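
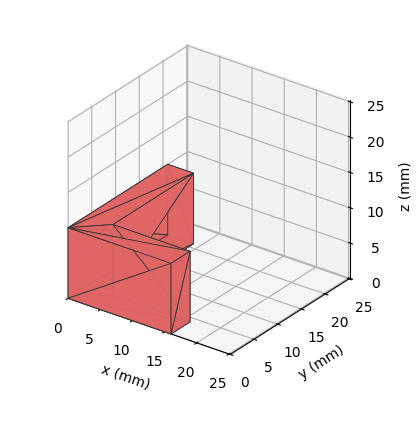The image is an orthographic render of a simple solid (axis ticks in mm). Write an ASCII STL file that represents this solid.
Reading the render: the shape is an L-shaped prism: outer 16 × 21 mm, arm thicknesses ≈ 4 mm (horizontal) and 4 mm (vertical), extruded 10 mm in z (dimensions read to the nearest mm from the axis ticks). For the STL, each face is triangulated and given an outward normal.

solid part
  facet normal 0.0000 0.0000 -1.0000
    outer loop
      vertex 16.00 4.00 0.00
      vertex 16.00 0.00 0.00
      vertex 0.00 0.00 0.00
    endloop
  endfacet
  facet normal 0.0000 0.0000 -1.0000
    outer loop
      vertex 4.00 4.00 0.00
      vertex 16.00 4.00 0.00
      vertex 0.00 0.00 0.00
    endloop
  endfacet
  facet normal 0.0000 0.0000 -1.0000
    outer loop
      vertex 4.00 21.00 0.00
      vertex 4.00 4.00 0.00
      vertex 0.00 0.00 0.00
    endloop
  endfacet
  facet normal 0.0000 0.0000 -1.0000
    outer loop
      vertex 0.00 21.00 0.00
      vertex 4.00 21.00 0.00
      vertex 0.00 0.00 0.00
    endloop
  endfacet
  facet normal 0.0000 0.0000 1.0000
    outer loop
      vertex 0.00 0.00 10.00
      vertex 16.00 0.00 10.00
      vertex 16.00 4.00 10.00
    endloop
  endfacet
  facet normal 0.0000 0.0000 1.0000
    outer loop
      vertex 0.00 0.00 10.00
      vertex 16.00 4.00 10.00
      vertex 4.00 4.00 10.00
    endloop
  endfacet
  facet normal 0.0000 0.0000 1.0000
    outer loop
      vertex 0.00 0.00 10.00
      vertex 4.00 4.00 10.00
      vertex 4.00 21.00 10.00
    endloop
  endfacet
  facet normal 0.0000 0.0000 1.0000
    outer loop
      vertex 0.00 0.00 10.00
      vertex 4.00 21.00 10.00
      vertex 0.00 21.00 10.00
    endloop
  endfacet
  facet normal 0.0000 -1.0000 0.0000
    outer loop
      vertex 0.00 0.00 0.00
      vertex 16.00 0.00 0.00
      vertex 16.00 0.00 10.00
    endloop
  endfacet
  facet normal 0.0000 -1.0000 0.0000
    outer loop
      vertex 0.00 0.00 0.00
      vertex 16.00 0.00 10.00
      vertex 0.00 0.00 10.00
    endloop
  endfacet
  facet normal 1.0000 0.0000 0.0000
    outer loop
      vertex 16.00 0.00 0.00
      vertex 16.00 4.00 0.00
      vertex 16.00 4.00 10.00
    endloop
  endfacet
  facet normal 1.0000 0.0000 0.0000
    outer loop
      vertex 16.00 0.00 0.00
      vertex 16.00 4.00 10.00
      vertex 16.00 0.00 10.00
    endloop
  endfacet
  facet normal 0.0000 1.0000 0.0000
    outer loop
      vertex 16.00 4.00 0.00
      vertex 4.00 4.00 0.00
      vertex 4.00 4.00 10.00
    endloop
  endfacet
  facet normal 0.0000 1.0000 0.0000
    outer loop
      vertex 16.00 4.00 0.00
      vertex 4.00 4.00 10.00
      vertex 16.00 4.00 10.00
    endloop
  endfacet
  facet normal 1.0000 0.0000 0.0000
    outer loop
      vertex 4.00 4.00 0.00
      vertex 4.00 21.00 0.00
      vertex 4.00 21.00 10.00
    endloop
  endfacet
  facet normal 1.0000 0.0000 0.0000
    outer loop
      vertex 4.00 4.00 0.00
      vertex 4.00 21.00 10.00
      vertex 4.00 4.00 10.00
    endloop
  endfacet
  facet normal 0.0000 1.0000 0.0000
    outer loop
      vertex 4.00 21.00 0.00
      vertex 0.00 21.00 0.00
      vertex 0.00 21.00 10.00
    endloop
  endfacet
  facet normal 0.0000 1.0000 0.0000
    outer loop
      vertex 4.00 21.00 0.00
      vertex 0.00 21.00 10.00
      vertex 4.00 21.00 10.00
    endloop
  endfacet
  facet normal -1.0000 0.0000 0.0000
    outer loop
      vertex 0.00 21.00 0.00
      vertex 0.00 0.00 0.00
      vertex 0.00 0.00 10.00
    endloop
  endfacet
  facet normal -1.0000 0.0000 0.0000
    outer loop
      vertex 0.00 21.00 0.00
      vertex 0.00 0.00 10.00
      vertex 0.00 21.00 10.00
    endloop
  endfacet
endsolid part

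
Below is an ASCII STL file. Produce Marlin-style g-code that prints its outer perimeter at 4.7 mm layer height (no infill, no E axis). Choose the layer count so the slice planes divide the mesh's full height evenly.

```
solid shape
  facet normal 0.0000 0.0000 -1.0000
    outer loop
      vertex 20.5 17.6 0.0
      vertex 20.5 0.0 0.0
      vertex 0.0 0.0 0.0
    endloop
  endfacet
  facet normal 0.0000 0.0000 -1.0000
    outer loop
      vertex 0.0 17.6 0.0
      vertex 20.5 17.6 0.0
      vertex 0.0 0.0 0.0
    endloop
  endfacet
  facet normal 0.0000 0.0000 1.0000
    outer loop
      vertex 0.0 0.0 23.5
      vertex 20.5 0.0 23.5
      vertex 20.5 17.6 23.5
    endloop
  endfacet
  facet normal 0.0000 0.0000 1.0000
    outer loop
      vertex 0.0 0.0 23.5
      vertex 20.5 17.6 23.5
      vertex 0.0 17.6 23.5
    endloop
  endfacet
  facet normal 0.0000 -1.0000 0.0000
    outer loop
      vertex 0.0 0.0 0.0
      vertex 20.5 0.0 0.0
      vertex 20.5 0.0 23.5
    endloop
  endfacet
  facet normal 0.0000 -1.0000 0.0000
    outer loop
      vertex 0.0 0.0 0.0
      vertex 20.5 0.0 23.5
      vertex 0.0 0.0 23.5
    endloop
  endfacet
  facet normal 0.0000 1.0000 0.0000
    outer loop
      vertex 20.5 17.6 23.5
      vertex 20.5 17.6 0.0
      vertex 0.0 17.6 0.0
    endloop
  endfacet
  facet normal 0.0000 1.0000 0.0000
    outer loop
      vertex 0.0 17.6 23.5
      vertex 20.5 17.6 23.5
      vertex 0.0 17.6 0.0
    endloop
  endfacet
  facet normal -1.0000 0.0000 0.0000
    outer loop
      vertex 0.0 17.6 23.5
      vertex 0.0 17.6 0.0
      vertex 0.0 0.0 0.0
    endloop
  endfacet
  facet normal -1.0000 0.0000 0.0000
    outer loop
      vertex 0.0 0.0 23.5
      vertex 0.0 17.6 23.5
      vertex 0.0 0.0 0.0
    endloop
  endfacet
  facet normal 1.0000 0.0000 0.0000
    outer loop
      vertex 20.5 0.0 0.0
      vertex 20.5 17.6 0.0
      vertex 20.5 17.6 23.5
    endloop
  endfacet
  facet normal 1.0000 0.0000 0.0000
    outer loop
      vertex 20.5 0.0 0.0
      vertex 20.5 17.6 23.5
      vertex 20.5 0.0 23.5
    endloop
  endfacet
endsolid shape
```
; perimeter-only toolpath
G21 ; units = mm
G90 ; absolute positioning
G28 ; home
; layer 1
G0 Z4.7
G0 X0.0 Y0.0
G1 X20.5 Y0.0
G1 X20.5 Y17.6
G1 X0.0 Y17.6
G1 X0.0 Y0.0
; layer 2
G0 Z9.4
G0 X0.0 Y0.0
G1 X20.5 Y0.0
G1 X20.5 Y17.6
G1 X0.0 Y17.6
G1 X0.0 Y0.0
; layer 3
G0 Z14.1
G0 X0.0 Y0.0
G1 X20.5 Y0.0
G1 X20.5 Y17.6
G1 X0.0 Y17.6
G1 X0.0 Y0.0
; layer 4
G0 Z18.8
G0 X0.0 Y0.0
G1 X20.5 Y0.0
G1 X20.5 Y17.6
G1 X0.0 Y17.6
G1 X0.0 Y0.0
; layer 5
G0 Z23.5
G0 X0.0 Y0.0
G1 X20.5 Y0.0
G1 X20.5 Y17.6
G1 X0.0 Y17.6
G1 X0.0 Y0.0
M2 ; end

The solid is a rectangular box, roughly 20.5 × 17.6 mm footprint and 23.5 mm tall. Slicing at Δz = 4.7 mm — 5 equal slices spanning the solid's height, so layer i sits at z = i·h/5 — gives 5 non-empty perimeters. Each is a 4-segment closed polygon; G0 lifts to the layer z and rapids to the start vertex, then G1 traces the edges.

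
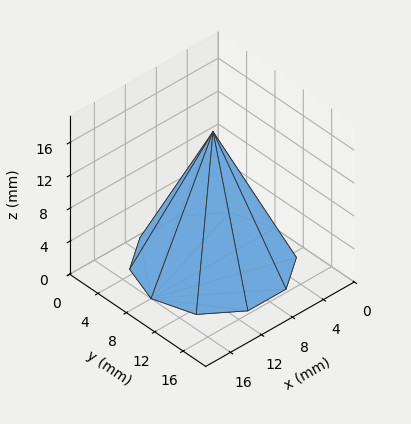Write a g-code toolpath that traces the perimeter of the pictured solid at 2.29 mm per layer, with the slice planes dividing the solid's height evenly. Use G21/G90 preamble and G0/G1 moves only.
Reading the render: the shape is a regular 10-sided pyramid, base circumscribed radius ≈ 8 mm, apex at z ≈ 16 mm (dimensions read to the nearest mm from the axis ticks). For the g-code, the solid's height is divided into equal slices at the stated Δz and each level perimeter traced with G1 moves after a G0 lift.

; perimeter-only toolpath
G21 ; units = mm
G90 ; absolute positioning
G28 ; home
; layer 1
G0 Z2.29
G0 X14.86 Y8.00
G1 X13.55 Y12.03
G1 X10.12 Y14.52
G1 X5.88 Y14.52
G1 X2.45 Y12.03
G1 X1.14 Y8.00
G1 X2.45 Y3.97
G1 X5.88 Y1.48
G1 X10.12 Y1.48
G1 X13.55 Y3.97
G1 X14.86 Y8.00
; layer 2
G0 Z4.57
G0 X13.71 Y8.00
G1 X12.62 Y11.36
G1 X9.76 Y13.44
G1 X6.24 Y13.44
G1 X3.38 Y11.36
G1 X2.29 Y8.00
G1 X3.38 Y4.64
G1 X6.24 Y2.56
G1 X9.76 Y2.56
G1 X12.62 Y4.64
G1 X13.71 Y8.00
; layer 3
G0 Z6.86
G0 X12.57 Y8.00
G1 X11.70 Y10.69
G1 X9.41 Y12.35
G1 X6.59 Y12.35
G1 X4.30 Y10.69
G1 X3.43 Y8.00
G1 X4.30 Y5.31
G1 X6.59 Y3.65
G1 X9.41 Y3.65
G1 X11.70 Y5.31
G1 X12.57 Y8.00
; layer 4
G0 Z9.14
G0 X11.43 Y8.00
G1 X10.77 Y10.01
G1 X9.06 Y11.26
G1 X6.94 Y11.26
G1 X5.23 Y10.01
G1 X4.57 Y8.00
G1 X5.23 Y5.99
G1 X6.94 Y4.74
G1 X9.06 Y4.74
G1 X10.77 Y5.99
G1 X11.43 Y8.00
; layer 5
G0 Z11.43
G0 X10.29 Y8.00
G1 X9.85 Y9.34
G1 X8.71 Y10.17
G1 X7.29 Y10.17
G1 X6.15 Y9.34
G1 X5.71 Y8.00
G1 X6.15 Y6.66
G1 X7.29 Y5.83
G1 X8.71 Y5.83
G1 X9.85 Y6.66
G1 X10.29 Y8.00
; layer 6
G0 Z13.71
G0 X9.14 Y8.00
G1 X8.92 Y8.67
G1 X8.35 Y9.09
G1 X7.65 Y9.09
G1 X7.08 Y8.67
G1 X6.86 Y8.00
G1 X7.08 Y7.33
G1 X7.65 Y6.91
G1 X8.35 Y6.91
G1 X8.92 Y7.33
G1 X9.14 Y8.00
M2 ; end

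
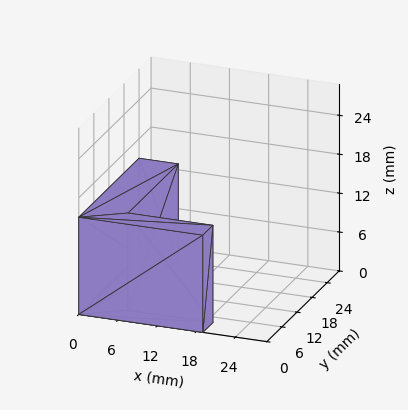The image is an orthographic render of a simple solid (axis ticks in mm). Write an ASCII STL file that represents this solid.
Reading the render: the shape is an L-shaped prism: outer 19 × 24 mm, arm thicknesses ≈ 4 mm (horizontal) and 6 mm (vertical), extruded 15 mm in z (dimensions read to the nearest mm from the axis ticks). For the STL, each face is triangulated and given an outward normal.

solid part
  facet normal 0.0000 0.0000 -1.0000
    outer loop
      vertex 19.0 4.0 0.0
      vertex 19.0 0.0 0.0
      vertex 0.0 0.0 0.0
    endloop
  endfacet
  facet normal 0.0000 0.0000 -1.0000
    outer loop
      vertex 6.0 4.0 0.0
      vertex 19.0 4.0 0.0
      vertex 0.0 0.0 0.0
    endloop
  endfacet
  facet normal 0.0000 0.0000 -1.0000
    outer loop
      vertex 6.0 24.0 0.0
      vertex 6.0 4.0 0.0
      vertex 0.0 0.0 0.0
    endloop
  endfacet
  facet normal 0.0000 0.0000 -1.0000
    outer loop
      vertex 0.0 24.0 0.0
      vertex 6.0 24.0 0.0
      vertex 0.0 0.0 0.0
    endloop
  endfacet
  facet normal 0.0000 0.0000 1.0000
    outer loop
      vertex 0.0 0.0 15.0
      vertex 19.0 0.0 15.0
      vertex 19.0 4.0 15.0
    endloop
  endfacet
  facet normal 0.0000 0.0000 1.0000
    outer loop
      vertex 0.0 0.0 15.0
      vertex 19.0 4.0 15.0
      vertex 6.0 4.0 15.0
    endloop
  endfacet
  facet normal 0.0000 0.0000 1.0000
    outer loop
      vertex 0.0 0.0 15.0
      vertex 6.0 4.0 15.0
      vertex 6.0 24.0 15.0
    endloop
  endfacet
  facet normal 0.0000 0.0000 1.0000
    outer loop
      vertex 0.0 0.0 15.0
      vertex 6.0 24.0 15.0
      vertex 0.0 24.0 15.0
    endloop
  endfacet
  facet normal 0.0000 -1.0000 0.0000
    outer loop
      vertex 0.0 0.0 0.0
      vertex 19.0 0.0 0.0
      vertex 19.0 0.0 15.0
    endloop
  endfacet
  facet normal 0.0000 -1.0000 0.0000
    outer loop
      vertex 0.0 0.0 0.0
      vertex 19.0 0.0 15.0
      vertex 0.0 0.0 15.0
    endloop
  endfacet
  facet normal 1.0000 0.0000 0.0000
    outer loop
      vertex 19.0 0.0 0.0
      vertex 19.0 4.0 0.0
      vertex 19.0 4.0 15.0
    endloop
  endfacet
  facet normal 1.0000 0.0000 0.0000
    outer loop
      vertex 19.0 0.0 0.0
      vertex 19.0 4.0 15.0
      vertex 19.0 0.0 15.0
    endloop
  endfacet
  facet normal 0.0000 1.0000 0.0000
    outer loop
      vertex 19.0 4.0 0.0
      vertex 6.0 4.0 0.0
      vertex 6.0 4.0 15.0
    endloop
  endfacet
  facet normal 0.0000 1.0000 0.0000
    outer loop
      vertex 19.0 4.0 0.0
      vertex 6.0 4.0 15.0
      vertex 19.0 4.0 15.0
    endloop
  endfacet
  facet normal 1.0000 0.0000 0.0000
    outer loop
      vertex 6.0 4.0 0.0
      vertex 6.0 24.0 0.0
      vertex 6.0 24.0 15.0
    endloop
  endfacet
  facet normal 1.0000 0.0000 0.0000
    outer loop
      vertex 6.0 4.0 0.0
      vertex 6.0 24.0 15.0
      vertex 6.0 4.0 15.0
    endloop
  endfacet
  facet normal 0.0000 1.0000 0.0000
    outer loop
      vertex 6.0 24.0 0.0
      vertex 0.0 24.0 0.0
      vertex 0.0 24.0 15.0
    endloop
  endfacet
  facet normal 0.0000 1.0000 0.0000
    outer loop
      vertex 6.0 24.0 0.0
      vertex 0.0 24.0 15.0
      vertex 6.0 24.0 15.0
    endloop
  endfacet
  facet normal -1.0000 0.0000 0.0000
    outer loop
      vertex 0.0 24.0 0.0
      vertex 0.0 0.0 0.0
      vertex 0.0 0.0 15.0
    endloop
  endfacet
  facet normal -1.0000 0.0000 0.0000
    outer loop
      vertex 0.0 24.0 0.0
      vertex 0.0 0.0 15.0
      vertex 0.0 24.0 15.0
    endloop
  endfacet
endsolid part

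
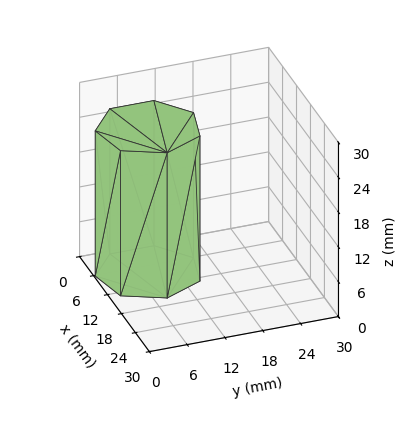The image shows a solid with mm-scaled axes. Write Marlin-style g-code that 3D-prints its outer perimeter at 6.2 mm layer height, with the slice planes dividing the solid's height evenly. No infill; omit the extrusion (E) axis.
Reading the render: the shape is a regular 7-sided prism (a cylinder approximated with 7 flat sides), circumscribed radius ≈ 8 mm, height ≈ 25 mm (dimensions read to the nearest mm from the axis ticks). For the g-code, the solid's height is divided into equal slices at the stated Δz and each level perimeter traced with G1 moves after a G0 lift.

; perimeter-only toolpath
G21 ; units = mm
G90 ; absolute positioning
G28 ; home
; layer 1
G0 Z6.2
G0 X16.0 Y8.0
G1 X13.0 Y14.3
G1 X6.2 Y15.8
G1 X0.8 Y11.5
G1 X0.8 Y4.5
G1 X6.2 Y0.2
G1 X13.0 Y1.7
G1 X16.0 Y8.0
; layer 2
G0 Z12.5
G0 X16.0 Y8.0
G1 X13.0 Y14.3
G1 X6.2 Y15.8
G1 X0.8 Y11.5
G1 X0.8 Y4.5
G1 X6.2 Y0.2
G1 X13.0 Y1.7
G1 X16.0 Y8.0
; layer 3
G0 Z18.8
G0 X16.0 Y8.0
G1 X13.0 Y14.3
G1 X6.2 Y15.8
G1 X0.8 Y11.5
G1 X0.8 Y4.5
G1 X6.2 Y0.2
G1 X13.0 Y1.7
G1 X16.0 Y8.0
; layer 4
G0 Z25.0
G0 X16.0 Y8.0
G1 X13.0 Y14.3
G1 X6.2 Y15.8
G1 X0.8 Y11.5
G1 X0.8 Y4.5
G1 X6.2 Y0.2
G1 X13.0 Y1.7
G1 X16.0 Y8.0
M2 ; end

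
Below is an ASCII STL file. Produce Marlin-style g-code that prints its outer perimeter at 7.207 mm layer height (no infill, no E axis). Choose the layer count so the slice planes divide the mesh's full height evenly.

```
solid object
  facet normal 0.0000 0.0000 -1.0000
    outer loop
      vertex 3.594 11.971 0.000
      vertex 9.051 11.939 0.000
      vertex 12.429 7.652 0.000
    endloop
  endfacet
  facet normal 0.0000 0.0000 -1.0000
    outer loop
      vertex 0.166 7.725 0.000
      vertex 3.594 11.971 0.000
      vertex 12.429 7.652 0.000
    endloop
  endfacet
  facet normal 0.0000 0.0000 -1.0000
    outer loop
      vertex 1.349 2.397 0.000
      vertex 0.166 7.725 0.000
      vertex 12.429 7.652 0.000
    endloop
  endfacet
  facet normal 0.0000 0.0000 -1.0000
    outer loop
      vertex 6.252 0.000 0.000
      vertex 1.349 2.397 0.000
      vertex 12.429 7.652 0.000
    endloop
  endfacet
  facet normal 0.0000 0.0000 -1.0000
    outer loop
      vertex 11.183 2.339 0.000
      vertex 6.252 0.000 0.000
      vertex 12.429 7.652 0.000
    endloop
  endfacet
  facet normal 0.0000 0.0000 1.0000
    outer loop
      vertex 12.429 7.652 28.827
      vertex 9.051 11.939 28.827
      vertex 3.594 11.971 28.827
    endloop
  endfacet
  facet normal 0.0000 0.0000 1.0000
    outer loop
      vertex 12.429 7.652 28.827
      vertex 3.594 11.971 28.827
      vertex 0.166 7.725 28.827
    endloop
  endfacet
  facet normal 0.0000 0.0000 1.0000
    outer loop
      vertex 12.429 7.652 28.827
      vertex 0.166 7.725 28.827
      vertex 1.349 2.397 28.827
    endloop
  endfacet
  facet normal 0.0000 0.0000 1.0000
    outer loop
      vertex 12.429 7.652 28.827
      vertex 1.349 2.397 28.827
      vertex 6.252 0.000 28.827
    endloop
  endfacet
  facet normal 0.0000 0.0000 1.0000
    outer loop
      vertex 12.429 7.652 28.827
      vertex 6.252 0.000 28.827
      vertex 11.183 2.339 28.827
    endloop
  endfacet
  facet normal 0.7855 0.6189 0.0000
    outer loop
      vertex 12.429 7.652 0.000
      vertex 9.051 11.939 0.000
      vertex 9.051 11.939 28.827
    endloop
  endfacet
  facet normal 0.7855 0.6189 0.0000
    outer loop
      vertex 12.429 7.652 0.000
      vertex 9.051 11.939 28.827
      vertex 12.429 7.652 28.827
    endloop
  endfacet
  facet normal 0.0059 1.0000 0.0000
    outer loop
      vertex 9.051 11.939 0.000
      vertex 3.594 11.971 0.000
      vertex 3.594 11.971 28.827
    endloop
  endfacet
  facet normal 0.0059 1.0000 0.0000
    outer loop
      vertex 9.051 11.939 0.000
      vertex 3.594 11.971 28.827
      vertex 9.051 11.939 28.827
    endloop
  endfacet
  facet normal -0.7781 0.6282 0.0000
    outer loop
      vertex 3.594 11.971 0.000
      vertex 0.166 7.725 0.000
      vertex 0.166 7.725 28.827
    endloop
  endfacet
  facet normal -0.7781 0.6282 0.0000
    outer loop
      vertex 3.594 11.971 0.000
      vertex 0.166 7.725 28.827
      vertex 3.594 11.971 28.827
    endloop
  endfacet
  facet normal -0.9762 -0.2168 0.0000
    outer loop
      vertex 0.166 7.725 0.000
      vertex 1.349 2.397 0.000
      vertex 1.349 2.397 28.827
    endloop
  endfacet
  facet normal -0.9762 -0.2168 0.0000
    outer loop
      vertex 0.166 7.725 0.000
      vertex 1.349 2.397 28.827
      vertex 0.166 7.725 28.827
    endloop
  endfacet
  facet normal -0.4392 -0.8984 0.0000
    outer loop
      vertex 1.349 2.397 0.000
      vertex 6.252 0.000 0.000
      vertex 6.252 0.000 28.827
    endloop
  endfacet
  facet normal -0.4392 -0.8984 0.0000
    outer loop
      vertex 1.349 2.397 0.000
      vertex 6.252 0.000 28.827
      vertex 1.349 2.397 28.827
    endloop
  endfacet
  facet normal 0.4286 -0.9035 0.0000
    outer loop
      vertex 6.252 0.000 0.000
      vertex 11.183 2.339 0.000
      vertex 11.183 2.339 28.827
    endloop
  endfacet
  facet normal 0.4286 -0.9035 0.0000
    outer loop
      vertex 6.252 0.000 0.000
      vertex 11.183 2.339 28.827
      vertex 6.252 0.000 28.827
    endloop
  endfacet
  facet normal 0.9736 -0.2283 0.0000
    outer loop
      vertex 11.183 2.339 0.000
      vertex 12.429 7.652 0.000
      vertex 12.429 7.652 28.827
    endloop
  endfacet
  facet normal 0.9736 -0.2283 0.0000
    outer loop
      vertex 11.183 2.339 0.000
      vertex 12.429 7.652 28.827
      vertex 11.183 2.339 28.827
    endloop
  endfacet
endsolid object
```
; perimeter-only toolpath
G21 ; units = mm
G90 ; absolute positioning
G28 ; home
; layer 1
G0 Z7.207
G0 X12.429 Y7.652
G1 X9.051 Y11.939
G1 X3.594 Y11.971
G1 X0.166 Y7.725
G1 X1.349 Y2.397
G1 X6.252 Y0.000
G1 X11.183 Y2.339
G1 X12.429 Y7.652
; layer 2
G0 Z14.414
G0 X12.429 Y7.652
G1 X9.051 Y11.939
G1 X3.594 Y11.971
G1 X0.166 Y7.725
G1 X1.349 Y2.397
G1 X6.252 Y0.000
G1 X11.183 Y2.339
G1 X12.429 Y7.652
; layer 3
G0 Z21.620
G0 X12.429 Y7.652
G1 X9.051 Y11.939
G1 X3.594 Y11.971
G1 X0.166 Y7.725
G1 X1.349 Y2.397
G1 X6.252 Y0.000
G1 X11.183 Y2.339
G1 X12.429 Y7.652
; layer 4
G0 Z28.827
G0 X12.429 Y7.652
G1 X9.051 Y11.939
G1 X3.594 Y11.971
G1 X0.166 Y7.725
G1 X1.349 Y2.397
G1 X6.252 Y0.000
G1 X11.183 Y2.339
G1 X12.429 Y7.652
M2 ; end

The solid is a regular 7-sided prism (a cylinder approximated with 7 flat sides), circumscribed radius ≈ 6.29 mm, height ≈ 28.8 mm. Slicing at Δz = 7.207 mm — 4 equal slices spanning the solid's height, so layer i sits at z = i·h/4 — gives 4 non-empty perimeters. Each is a 7-segment closed polygon; G0 lifts to the layer z and rapids to the start vertex, then G1 traces the edges.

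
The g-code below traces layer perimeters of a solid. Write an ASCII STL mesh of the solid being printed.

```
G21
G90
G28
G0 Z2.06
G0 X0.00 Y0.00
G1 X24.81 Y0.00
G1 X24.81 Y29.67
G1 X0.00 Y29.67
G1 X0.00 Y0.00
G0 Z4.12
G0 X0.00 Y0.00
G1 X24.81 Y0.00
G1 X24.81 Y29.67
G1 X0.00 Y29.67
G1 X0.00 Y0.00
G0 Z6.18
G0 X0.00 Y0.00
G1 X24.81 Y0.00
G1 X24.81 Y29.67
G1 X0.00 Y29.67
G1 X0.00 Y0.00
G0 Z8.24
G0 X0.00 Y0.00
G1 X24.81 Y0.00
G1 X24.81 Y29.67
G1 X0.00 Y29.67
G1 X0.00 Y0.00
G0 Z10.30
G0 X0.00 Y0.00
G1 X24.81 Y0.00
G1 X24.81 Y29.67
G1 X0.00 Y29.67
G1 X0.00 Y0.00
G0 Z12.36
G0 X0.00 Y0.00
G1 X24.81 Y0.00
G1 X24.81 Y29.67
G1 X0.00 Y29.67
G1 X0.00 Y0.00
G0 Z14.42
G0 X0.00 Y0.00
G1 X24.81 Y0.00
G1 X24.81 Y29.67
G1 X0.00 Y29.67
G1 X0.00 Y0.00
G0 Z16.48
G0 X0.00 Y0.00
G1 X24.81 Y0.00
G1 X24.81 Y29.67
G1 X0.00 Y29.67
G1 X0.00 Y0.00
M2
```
solid part
  facet normal 0.0000 0.0000 -1.0000
    outer loop
      vertex 24.81 29.67 0.00
      vertex 24.81 0.00 0.00
      vertex 0.00 0.00 0.00
    endloop
  endfacet
  facet normal 0.0000 0.0000 -1.0000
    outer loop
      vertex 0.00 29.67 0.00
      vertex 24.81 29.67 0.00
      vertex 0.00 0.00 0.00
    endloop
  endfacet
  facet normal 0.0000 0.0000 1.0000
    outer loop
      vertex 0.00 0.00 16.48
      vertex 24.81 0.00 16.48
      vertex 24.81 29.67 16.48
    endloop
  endfacet
  facet normal 0.0000 0.0000 1.0000
    outer loop
      vertex 0.00 0.00 16.48
      vertex 24.81 29.67 16.48
      vertex 0.00 29.67 16.48
    endloop
  endfacet
  facet normal 0.0000 -1.0000 0.0000
    outer loop
      vertex 0.00 0.00 0.00
      vertex 24.81 0.00 0.00
      vertex 24.81 0.00 16.48
    endloop
  endfacet
  facet normal 0.0000 -1.0000 0.0000
    outer loop
      vertex 0.00 0.00 0.00
      vertex 24.81 0.00 16.48
      vertex 0.00 0.00 16.48
    endloop
  endfacet
  facet normal 0.0000 1.0000 0.0000
    outer loop
      vertex 24.81 29.67 16.48
      vertex 24.81 29.67 0.00
      vertex 0.00 29.67 0.00
    endloop
  endfacet
  facet normal 0.0000 1.0000 0.0000
    outer loop
      vertex 0.00 29.67 16.48
      vertex 24.81 29.67 16.48
      vertex 0.00 29.67 0.00
    endloop
  endfacet
  facet normal -1.0000 0.0000 0.0000
    outer loop
      vertex 0.00 29.67 16.48
      vertex 0.00 29.67 0.00
      vertex 0.00 0.00 0.00
    endloop
  endfacet
  facet normal -1.0000 0.0000 0.0000
    outer loop
      vertex 0.00 0.00 16.48
      vertex 0.00 29.67 16.48
      vertex 0.00 0.00 0.00
    endloop
  endfacet
  facet normal 1.0000 0.0000 0.0000
    outer loop
      vertex 24.81 0.00 0.00
      vertex 24.81 29.67 0.00
      vertex 24.81 29.67 16.48
    endloop
  endfacet
  facet normal 1.0000 0.0000 0.0000
    outer loop
      vertex 24.81 0.00 0.00
      vertex 24.81 29.67 16.48
      vertex 24.81 0.00 16.48
    endloop
  endfacet
endsolid part

The G0 Z moves step by Δz≈2.06 mm. Every layer's G1 loop is the same polygon, so the solid is a straight extrusion of it from z=0 to z≈16.5. Closing with flat bottom and top caps and triangulating gives 12 facets — a rectangular box, roughly 24.8 × 29.7 mm footprint and 16.5 mm tall.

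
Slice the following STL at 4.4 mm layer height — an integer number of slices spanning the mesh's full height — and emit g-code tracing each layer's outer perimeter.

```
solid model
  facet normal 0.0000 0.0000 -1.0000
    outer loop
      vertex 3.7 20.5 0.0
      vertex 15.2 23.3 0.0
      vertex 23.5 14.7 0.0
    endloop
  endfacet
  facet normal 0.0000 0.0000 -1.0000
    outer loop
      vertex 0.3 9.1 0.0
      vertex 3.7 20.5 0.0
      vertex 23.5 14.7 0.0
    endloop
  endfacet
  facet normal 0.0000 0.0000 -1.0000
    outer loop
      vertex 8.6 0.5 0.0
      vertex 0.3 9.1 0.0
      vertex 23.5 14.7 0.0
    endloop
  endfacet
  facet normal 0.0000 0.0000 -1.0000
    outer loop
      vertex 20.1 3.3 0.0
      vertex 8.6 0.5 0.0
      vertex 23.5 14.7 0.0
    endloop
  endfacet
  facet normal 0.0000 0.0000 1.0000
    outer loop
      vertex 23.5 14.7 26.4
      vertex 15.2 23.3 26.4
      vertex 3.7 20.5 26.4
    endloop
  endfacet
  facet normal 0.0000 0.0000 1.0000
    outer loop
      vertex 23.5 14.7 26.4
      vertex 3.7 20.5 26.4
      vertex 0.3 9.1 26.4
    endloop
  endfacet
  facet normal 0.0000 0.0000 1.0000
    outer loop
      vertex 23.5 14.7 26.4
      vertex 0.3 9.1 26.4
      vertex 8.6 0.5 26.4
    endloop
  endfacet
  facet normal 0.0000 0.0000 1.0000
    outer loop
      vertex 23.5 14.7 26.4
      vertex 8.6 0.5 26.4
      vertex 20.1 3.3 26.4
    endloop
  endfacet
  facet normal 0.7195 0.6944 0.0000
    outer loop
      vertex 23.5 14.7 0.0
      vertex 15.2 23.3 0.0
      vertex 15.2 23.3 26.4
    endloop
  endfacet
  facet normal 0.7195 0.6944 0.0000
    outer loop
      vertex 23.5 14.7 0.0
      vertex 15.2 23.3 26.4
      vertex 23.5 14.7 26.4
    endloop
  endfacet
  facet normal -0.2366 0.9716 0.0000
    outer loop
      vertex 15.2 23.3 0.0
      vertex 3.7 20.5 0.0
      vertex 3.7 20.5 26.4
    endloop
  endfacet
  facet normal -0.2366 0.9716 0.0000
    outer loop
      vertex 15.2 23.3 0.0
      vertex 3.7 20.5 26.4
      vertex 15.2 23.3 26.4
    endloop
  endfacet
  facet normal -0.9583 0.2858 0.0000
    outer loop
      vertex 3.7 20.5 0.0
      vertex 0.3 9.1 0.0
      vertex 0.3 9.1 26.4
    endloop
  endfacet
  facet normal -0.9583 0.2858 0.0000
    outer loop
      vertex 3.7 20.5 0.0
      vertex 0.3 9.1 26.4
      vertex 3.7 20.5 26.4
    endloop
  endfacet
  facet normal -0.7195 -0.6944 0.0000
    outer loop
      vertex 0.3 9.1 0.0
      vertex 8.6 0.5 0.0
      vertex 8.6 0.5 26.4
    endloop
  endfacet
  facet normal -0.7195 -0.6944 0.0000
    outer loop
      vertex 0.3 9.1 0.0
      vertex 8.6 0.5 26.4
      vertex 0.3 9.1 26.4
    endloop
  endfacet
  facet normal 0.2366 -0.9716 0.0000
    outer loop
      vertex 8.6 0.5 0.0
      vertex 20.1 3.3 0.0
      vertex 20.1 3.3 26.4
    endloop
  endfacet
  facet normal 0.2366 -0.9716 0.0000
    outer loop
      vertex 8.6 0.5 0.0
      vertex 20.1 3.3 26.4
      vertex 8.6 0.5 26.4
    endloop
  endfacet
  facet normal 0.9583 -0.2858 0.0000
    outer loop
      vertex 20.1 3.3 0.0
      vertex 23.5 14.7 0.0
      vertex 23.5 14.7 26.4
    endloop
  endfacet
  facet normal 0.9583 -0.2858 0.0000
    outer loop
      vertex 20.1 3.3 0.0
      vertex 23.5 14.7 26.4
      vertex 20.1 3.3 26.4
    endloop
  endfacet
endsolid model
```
; perimeter-only toolpath
G21 ; units = mm
G90 ; absolute positioning
G28 ; home
; layer 1
G0 Z4.4
G0 X23.5 Y14.7
G1 X15.2 Y23.3
G1 X3.7 Y20.5
G1 X0.3 Y9.1
G1 X8.6 Y0.5
G1 X20.1 Y3.3
G1 X23.5 Y14.7
; layer 2
G0 Z8.8
G0 X23.5 Y14.7
G1 X15.2 Y23.3
G1 X3.7 Y20.5
G1 X0.3 Y9.1
G1 X8.6 Y0.5
G1 X20.1 Y3.3
G1 X23.5 Y14.7
; layer 3
G0 Z13.2
G0 X23.5 Y14.7
G1 X15.2 Y23.3
G1 X3.7 Y20.5
G1 X0.3 Y9.1
G1 X8.6 Y0.5
G1 X20.1 Y3.3
G1 X23.5 Y14.7
; layer 4
G0 Z17.6
G0 X23.5 Y14.7
G1 X15.2 Y23.3
G1 X3.7 Y20.5
G1 X0.3 Y9.1
G1 X8.6 Y0.5
G1 X20.1 Y3.3
G1 X23.5 Y14.7
; layer 5
G0 Z22.0
G0 X23.5 Y14.7
G1 X15.2 Y23.3
G1 X3.7 Y20.5
G1 X0.3 Y9.1
G1 X8.6 Y0.5
G1 X20.1 Y3.3
G1 X23.5 Y14.7
; layer 6
G0 Z26.4
G0 X23.5 Y14.7
G1 X15.2 Y23.3
G1 X3.7 Y20.5
G1 X0.3 Y9.1
G1 X8.6 Y0.5
G1 X20.1 Y3.3
G1 X23.5 Y14.7
M2 ; end

The solid is a regular 6-sided prism (a cylinder approximated with 6 flat sides), circumscribed radius ≈ 11.9 mm, height ≈ 26.4 mm. Slicing at Δz = 4.4 mm — 6 equal slices spanning the solid's height, so layer i sits at z = i·h/6 — gives 6 non-empty perimeters. Each is a 6-segment closed polygon; G0 lifts to the layer z and rapids to the start vertex, then G1 traces the edges.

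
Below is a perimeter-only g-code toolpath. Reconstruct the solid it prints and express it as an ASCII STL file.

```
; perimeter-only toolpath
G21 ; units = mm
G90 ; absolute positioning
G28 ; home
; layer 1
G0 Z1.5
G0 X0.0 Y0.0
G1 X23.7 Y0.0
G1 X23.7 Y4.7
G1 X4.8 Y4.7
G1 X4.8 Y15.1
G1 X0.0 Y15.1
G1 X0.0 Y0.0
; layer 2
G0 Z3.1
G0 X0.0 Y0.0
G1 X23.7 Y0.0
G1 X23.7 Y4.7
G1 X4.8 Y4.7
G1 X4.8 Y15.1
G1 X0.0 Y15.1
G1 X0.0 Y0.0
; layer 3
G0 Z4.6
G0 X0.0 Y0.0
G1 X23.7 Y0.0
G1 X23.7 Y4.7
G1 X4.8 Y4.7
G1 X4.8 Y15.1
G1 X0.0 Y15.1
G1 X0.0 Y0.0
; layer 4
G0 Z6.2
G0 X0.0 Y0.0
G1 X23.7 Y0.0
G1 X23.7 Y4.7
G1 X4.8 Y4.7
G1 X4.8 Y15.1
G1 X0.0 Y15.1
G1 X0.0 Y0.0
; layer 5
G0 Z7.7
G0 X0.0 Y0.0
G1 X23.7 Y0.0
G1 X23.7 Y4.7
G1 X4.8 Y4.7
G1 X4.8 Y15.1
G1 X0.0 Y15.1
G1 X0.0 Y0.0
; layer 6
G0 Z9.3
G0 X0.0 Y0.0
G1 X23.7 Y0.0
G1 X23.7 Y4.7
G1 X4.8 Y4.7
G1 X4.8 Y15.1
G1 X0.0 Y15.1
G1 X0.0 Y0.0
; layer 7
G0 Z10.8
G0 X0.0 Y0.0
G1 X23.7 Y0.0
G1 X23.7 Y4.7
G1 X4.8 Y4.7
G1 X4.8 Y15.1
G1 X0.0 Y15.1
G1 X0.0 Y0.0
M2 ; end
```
solid part
  facet normal 0.0000 0.0000 -1.0000
    outer loop
      vertex 23.7 4.7 0.0
      vertex 23.7 0.0 0.0
      vertex 0.0 0.0 0.0
    endloop
  endfacet
  facet normal 0.0000 0.0000 -1.0000
    outer loop
      vertex 4.8 4.7 0.0
      vertex 23.7 4.7 0.0
      vertex 0.0 0.0 0.0
    endloop
  endfacet
  facet normal 0.0000 0.0000 -1.0000
    outer loop
      vertex 4.8 15.1 0.0
      vertex 4.8 4.7 0.0
      vertex 0.0 0.0 0.0
    endloop
  endfacet
  facet normal 0.0000 0.0000 -1.0000
    outer loop
      vertex 0.0 15.1 0.0
      vertex 4.8 15.1 0.0
      vertex 0.0 0.0 0.0
    endloop
  endfacet
  facet normal 0.0000 0.0000 1.0000
    outer loop
      vertex 0.0 0.0 10.8
      vertex 23.7 0.0 10.8
      vertex 23.7 4.7 10.8
    endloop
  endfacet
  facet normal 0.0000 0.0000 1.0000
    outer loop
      vertex 0.0 0.0 10.8
      vertex 23.7 4.7 10.8
      vertex 4.8 4.7 10.8
    endloop
  endfacet
  facet normal 0.0000 0.0000 1.0000
    outer loop
      vertex 0.0 0.0 10.8
      vertex 4.8 4.7 10.8
      vertex 4.8 15.1 10.8
    endloop
  endfacet
  facet normal 0.0000 0.0000 1.0000
    outer loop
      vertex 0.0 0.0 10.8
      vertex 4.8 15.1 10.8
      vertex 0.0 15.1 10.8
    endloop
  endfacet
  facet normal 0.0000 -1.0000 0.0000
    outer loop
      vertex 0.0 0.0 0.0
      vertex 23.7 0.0 0.0
      vertex 23.7 0.0 10.8
    endloop
  endfacet
  facet normal 0.0000 -1.0000 0.0000
    outer loop
      vertex 0.0 0.0 0.0
      vertex 23.7 0.0 10.8
      vertex 0.0 0.0 10.8
    endloop
  endfacet
  facet normal 1.0000 0.0000 0.0000
    outer loop
      vertex 23.7 0.0 0.0
      vertex 23.7 4.7 0.0
      vertex 23.7 4.7 10.8
    endloop
  endfacet
  facet normal 1.0000 0.0000 0.0000
    outer loop
      vertex 23.7 0.0 0.0
      vertex 23.7 4.7 10.8
      vertex 23.7 0.0 10.8
    endloop
  endfacet
  facet normal 0.0000 1.0000 0.0000
    outer loop
      vertex 23.7 4.7 0.0
      vertex 4.8 4.7 0.0
      vertex 4.8 4.7 10.8
    endloop
  endfacet
  facet normal 0.0000 1.0000 0.0000
    outer loop
      vertex 23.7 4.7 0.0
      vertex 4.8 4.7 10.8
      vertex 23.7 4.7 10.8
    endloop
  endfacet
  facet normal 1.0000 0.0000 0.0000
    outer loop
      vertex 4.8 4.7 0.0
      vertex 4.8 15.1 0.0
      vertex 4.8 15.1 10.8
    endloop
  endfacet
  facet normal 1.0000 0.0000 0.0000
    outer loop
      vertex 4.8 4.7 0.0
      vertex 4.8 15.1 10.8
      vertex 4.8 4.7 10.8
    endloop
  endfacet
  facet normal 0.0000 1.0000 0.0000
    outer loop
      vertex 4.8 15.1 0.0
      vertex 0.0 15.1 0.0
      vertex 0.0 15.1 10.8
    endloop
  endfacet
  facet normal 0.0000 1.0000 0.0000
    outer loop
      vertex 4.8 15.1 0.0
      vertex 0.0 15.1 10.8
      vertex 4.8 15.1 10.8
    endloop
  endfacet
  facet normal -1.0000 0.0000 0.0000
    outer loop
      vertex 0.0 15.1 0.0
      vertex 0.0 0.0 0.0
      vertex 0.0 0.0 10.8
    endloop
  endfacet
  facet normal -1.0000 0.0000 0.0000
    outer loop
      vertex 0.0 15.1 0.0
      vertex 0.0 0.0 10.8
      vertex 0.0 15.1 10.8
    endloop
  endfacet
endsolid part

The G0 Z moves step by Δz≈1.5 mm. Every layer's G1 loop is the same polygon, so the solid is a straight extrusion of it from z=0 to z≈10.8. Closing with flat bottom and top caps and triangulating gives 20 facets — an L-shaped prism: outer 23.7 × 15.1 mm, arm thicknesses ≈ 4.7 mm (horizontal) and 4.8 mm (vertical), extruded 10.8 mm in z.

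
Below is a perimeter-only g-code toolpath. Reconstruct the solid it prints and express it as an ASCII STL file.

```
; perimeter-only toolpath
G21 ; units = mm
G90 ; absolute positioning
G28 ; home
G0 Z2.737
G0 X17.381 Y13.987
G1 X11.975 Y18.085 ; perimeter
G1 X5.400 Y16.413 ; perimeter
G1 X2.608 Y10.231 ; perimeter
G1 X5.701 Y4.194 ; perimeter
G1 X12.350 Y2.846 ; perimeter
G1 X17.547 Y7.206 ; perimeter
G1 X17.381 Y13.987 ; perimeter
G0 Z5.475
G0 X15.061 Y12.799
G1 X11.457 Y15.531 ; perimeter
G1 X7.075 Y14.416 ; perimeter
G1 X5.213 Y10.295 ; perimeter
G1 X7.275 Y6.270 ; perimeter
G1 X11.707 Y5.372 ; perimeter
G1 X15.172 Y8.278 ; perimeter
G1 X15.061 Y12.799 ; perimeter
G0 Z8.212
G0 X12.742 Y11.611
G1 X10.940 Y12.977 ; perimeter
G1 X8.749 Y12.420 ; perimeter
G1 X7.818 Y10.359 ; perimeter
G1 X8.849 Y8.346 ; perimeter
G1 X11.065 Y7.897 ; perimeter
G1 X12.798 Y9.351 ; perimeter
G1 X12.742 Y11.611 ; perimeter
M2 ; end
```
solid part
  facet normal 0.0000 0.0000 -1.0000
    outer loop
      vertex 3.726 18.410 0.000
      vertex 12.492 20.639 0.000
      vertex 19.700 15.175 0.000
    endloop
  endfacet
  facet normal 0.0000 0.0000 -1.0000
    outer loop
      vertex 0.003 10.167 0.000
      vertex 3.726 18.410 0.000
      vertex 19.700 15.175 0.000
    endloop
  endfacet
  facet normal 0.0000 0.0000 -1.0000
    outer loop
      vertex 4.127 2.117 0.000
      vertex 0.003 10.167 0.000
      vertex 19.700 15.175 0.000
    endloop
  endfacet
  facet normal 0.0000 0.0000 -1.0000
    outer loop
      vertex 12.992 0.321 0.000
      vertex 4.127 2.117 0.000
      vertex 19.700 15.175 0.000
    endloop
  endfacet
  facet normal 0.0000 0.0000 -1.0000
    outer loop
      vertex 19.922 6.133 0.000
      vertex 12.992 0.321 0.000
      vertex 19.700 15.175 0.000
    endloop
  endfacet
  facet normal 0.4586 0.6049 0.6510
    outer loop
      vertex 19.700 15.175 0.000
      vertex 12.492 20.639 0.000
      vertex 10.423 10.423 10.950
    endloop
  endfacet
  facet normal -0.1871 0.7357 0.6510
    outer loop
      vertex 12.492 20.639 0.000
      vertex 3.726 18.410 0.000
      vertex 10.423 10.423 10.950
    endloop
  endfacet
  facet normal -0.6918 0.3125 0.6510
    outer loop
      vertex 3.726 18.410 0.000
      vertex 0.003 10.167 0.000
      vertex 10.423 10.423 10.950
    endloop
  endfacet
  facet normal -0.6756 -0.3461 0.6510
    outer loop
      vertex 0.003 10.167 0.000
      vertex 4.127 2.117 0.000
      vertex 10.423 10.423 10.950
    endloop
  endfacet
  facet normal -0.1507 -0.7440 0.6510
    outer loop
      vertex 4.127 2.117 0.000
      vertex 12.992 0.321 0.000
      vertex 10.423 10.423 10.950
    endloop
  endfacet
  facet normal 0.4878 -0.5816 0.6510
    outer loop
      vertex 12.992 0.321 0.000
      vertex 19.922 6.133 0.000
      vertex 10.423 10.423 10.950
    endloop
  endfacet
  facet normal 0.7589 0.0186 0.6510
    outer loop
      vertex 19.922 6.133 0.000
      vertex 19.700 15.175 0.000
      vertex 10.423 10.423 10.950
    endloop
  endfacet
endsolid part

The G0 Z moves step by Δz≈2.737 mm. The G1 loops shrink linearly with z, so the solid tapers from its base footprint up to z≈10.9. Closing with a flat bottom cap and the tapered top and triangulating gives 12 facets — a regular 7-sided pyramid, base circumscribed radius ≈ 10.4 mm, apex at z ≈ 10.9 mm.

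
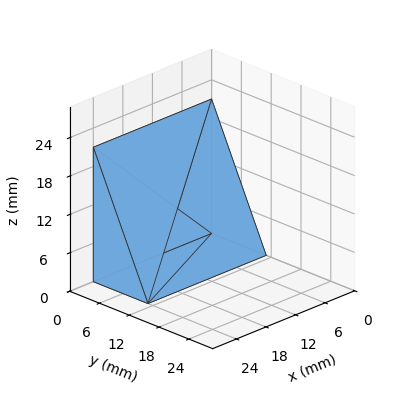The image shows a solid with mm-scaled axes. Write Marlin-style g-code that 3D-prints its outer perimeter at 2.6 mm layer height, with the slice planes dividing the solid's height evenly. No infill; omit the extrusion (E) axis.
Reading the render: the shape is a wedge (ramp): 24 × 11 mm base, rising to 21 mm along the y=0 edge and sloping linearly to z=0 at y=11 (dimensions read to the nearest mm from the axis ticks). For the g-code, the solid's height is divided into equal slices at the stated Δz and each level perimeter traced with G1 moves after a G0 lift.

; perimeter-only toolpath
G21 ; units = mm
G90 ; absolute positioning
G28 ; home
; layer 1
G0 Z2.6
G0 X0.0 Y0.0
G1 X24.0 Y0.0
G1 X24.0 Y9.6
G1 X0.0 Y9.6
G1 X0.0 Y0.0
; layer 2
G0 Z5.2
G0 X0.0 Y0.0
G1 X24.0 Y0.0
G1 X24.0 Y8.2
G1 X0.0 Y8.2
G1 X0.0 Y0.0
; layer 3
G0 Z7.9
G0 X0.0 Y0.0
G1 X24.0 Y0.0
G1 X24.0 Y6.9
G1 X0.0 Y6.9
G1 X0.0 Y0.0
; layer 4
G0 Z10.5
G0 X0.0 Y0.0
G1 X24.0 Y0.0
G1 X24.0 Y5.5
G1 X0.0 Y5.5
G1 X0.0 Y0.0
; layer 5
G0 Z13.1
G0 X0.0 Y0.0
G1 X24.0 Y0.0
G1 X24.0 Y4.1
G1 X0.0 Y4.1
G1 X0.0 Y0.0
; layer 6
G0 Z15.8
G0 X0.0 Y0.0
G1 X24.0 Y0.0
G1 X24.0 Y2.8
G1 X0.0 Y2.8
G1 X0.0 Y0.0
; layer 7
G0 Z18.4
G0 X0.0 Y0.0
G1 X24.0 Y0.0
G1 X24.0 Y1.4
G1 X0.0 Y1.4
G1 X0.0 Y0.0
M2 ; end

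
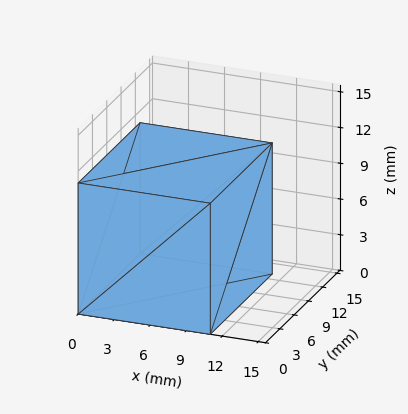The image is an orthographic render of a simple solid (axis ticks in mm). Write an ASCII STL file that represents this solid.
Reading the render: the shape is a rectangular box, roughly 11 × 13 mm footprint and 11 mm tall (dimensions read to the nearest mm from the axis ticks). For the STL, each face is triangulated and given an outward normal.

solid part
  facet normal 0.0000 0.0000 -1.0000
    outer loop
      vertex 11.000 13.000 0.000
      vertex 11.000 0.000 0.000
      vertex 0.000 0.000 0.000
    endloop
  endfacet
  facet normal 0.0000 0.0000 -1.0000
    outer loop
      vertex 0.000 13.000 0.000
      vertex 11.000 13.000 0.000
      vertex 0.000 0.000 0.000
    endloop
  endfacet
  facet normal 0.0000 0.0000 1.0000
    outer loop
      vertex 0.000 0.000 11.000
      vertex 11.000 0.000 11.000
      vertex 11.000 13.000 11.000
    endloop
  endfacet
  facet normal 0.0000 0.0000 1.0000
    outer loop
      vertex 0.000 0.000 11.000
      vertex 11.000 13.000 11.000
      vertex 0.000 13.000 11.000
    endloop
  endfacet
  facet normal 0.0000 -1.0000 0.0000
    outer loop
      vertex 0.000 0.000 0.000
      vertex 11.000 0.000 0.000
      vertex 11.000 0.000 11.000
    endloop
  endfacet
  facet normal 0.0000 -1.0000 0.0000
    outer loop
      vertex 0.000 0.000 0.000
      vertex 11.000 0.000 11.000
      vertex 0.000 0.000 11.000
    endloop
  endfacet
  facet normal 0.0000 1.0000 0.0000
    outer loop
      vertex 11.000 13.000 11.000
      vertex 11.000 13.000 0.000
      vertex 0.000 13.000 0.000
    endloop
  endfacet
  facet normal 0.0000 1.0000 0.0000
    outer loop
      vertex 0.000 13.000 11.000
      vertex 11.000 13.000 11.000
      vertex 0.000 13.000 0.000
    endloop
  endfacet
  facet normal -1.0000 0.0000 0.0000
    outer loop
      vertex 0.000 13.000 11.000
      vertex 0.000 13.000 0.000
      vertex 0.000 0.000 0.000
    endloop
  endfacet
  facet normal -1.0000 0.0000 0.0000
    outer loop
      vertex 0.000 0.000 11.000
      vertex 0.000 13.000 11.000
      vertex 0.000 0.000 0.000
    endloop
  endfacet
  facet normal 1.0000 0.0000 0.0000
    outer loop
      vertex 11.000 0.000 0.000
      vertex 11.000 13.000 0.000
      vertex 11.000 13.000 11.000
    endloop
  endfacet
  facet normal 1.0000 0.0000 0.0000
    outer loop
      vertex 11.000 0.000 0.000
      vertex 11.000 13.000 11.000
      vertex 11.000 0.000 11.000
    endloop
  endfacet
endsolid part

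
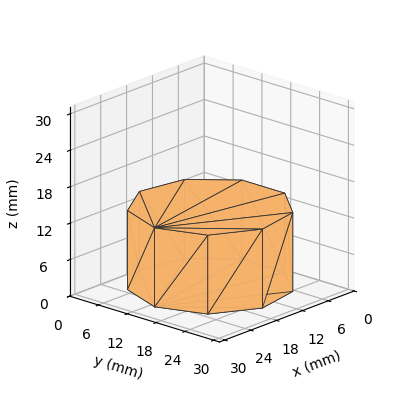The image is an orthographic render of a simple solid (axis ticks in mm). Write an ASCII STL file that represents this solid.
Reading the render: the shape is a regular 9-sided prism (a cylinder approximated with 9 flat sides), circumscribed radius ≈ 13 mm, height ≈ 13 mm (dimensions read to the nearest mm from the axis ticks). For the STL, each face is triangulated and given an outward normal.

solid part
  facet normal 0.0000 0.0000 -1.0000
    outer loop
      vertex 15.257 25.803 0.000
      vertex 22.959 21.356 0.000
      vertex 26.000 13.000 0.000
    endloop
  endfacet
  facet normal 0.0000 0.0000 -1.0000
    outer loop
      vertex 6.500 24.258 0.000
      vertex 15.257 25.803 0.000
      vertex 26.000 13.000 0.000
    endloop
  endfacet
  facet normal 0.0000 0.0000 -1.0000
    outer loop
      vertex 0.784 17.446 0.000
      vertex 6.500 24.258 0.000
      vertex 26.000 13.000 0.000
    endloop
  endfacet
  facet normal 0.0000 0.0000 -1.0000
    outer loop
      vertex 0.784 8.554 0.000
      vertex 0.784 17.446 0.000
      vertex 26.000 13.000 0.000
    endloop
  endfacet
  facet normal 0.0000 0.0000 -1.0000
    outer loop
      vertex 6.500 1.742 0.000
      vertex 0.784 8.554 0.000
      vertex 26.000 13.000 0.000
    endloop
  endfacet
  facet normal 0.0000 0.0000 -1.0000
    outer loop
      vertex 15.257 0.197 0.000
      vertex 6.500 1.742 0.000
      vertex 26.000 13.000 0.000
    endloop
  endfacet
  facet normal 0.0000 0.0000 -1.0000
    outer loop
      vertex 22.959 4.644 0.000
      vertex 15.257 0.197 0.000
      vertex 26.000 13.000 0.000
    endloop
  endfacet
  facet normal 0.0000 0.0000 1.0000
    outer loop
      vertex 26.000 13.000 13.000
      vertex 22.959 21.356 13.000
      vertex 15.257 25.803 13.000
    endloop
  endfacet
  facet normal 0.0000 0.0000 1.0000
    outer loop
      vertex 26.000 13.000 13.000
      vertex 15.257 25.803 13.000
      vertex 6.500 24.258 13.000
    endloop
  endfacet
  facet normal 0.0000 0.0000 1.0000
    outer loop
      vertex 26.000 13.000 13.000
      vertex 6.500 24.258 13.000
      vertex 0.784 17.446 13.000
    endloop
  endfacet
  facet normal 0.0000 0.0000 1.0000
    outer loop
      vertex 26.000 13.000 13.000
      vertex 0.784 17.446 13.000
      vertex 0.784 8.554 13.000
    endloop
  endfacet
  facet normal 0.0000 0.0000 1.0000
    outer loop
      vertex 26.000 13.000 13.000
      vertex 0.784 8.554 13.000
      vertex 6.500 1.742 13.000
    endloop
  endfacet
  facet normal 0.0000 0.0000 1.0000
    outer loop
      vertex 26.000 13.000 13.000
      vertex 6.500 1.742 13.000
      vertex 15.257 0.197 13.000
    endloop
  endfacet
  facet normal 0.0000 0.0000 1.0000
    outer loop
      vertex 26.000 13.000 13.000
      vertex 15.257 0.197 13.000
      vertex 22.959 4.644 13.000
    endloop
  endfacet
  facet normal 0.9397 0.3420 0.0000
    outer loop
      vertex 26.000 13.000 0.000
      vertex 22.959 21.356 0.000
      vertex 22.959 21.356 13.000
    endloop
  endfacet
  facet normal 0.9397 0.3420 0.0000
    outer loop
      vertex 26.000 13.000 0.000
      vertex 22.959 21.356 13.000
      vertex 26.000 13.000 13.000
    endloop
  endfacet
  facet normal 0.5000 0.8660 0.0000
    outer loop
      vertex 22.959 21.356 0.000
      vertex 15.257 25.803 0.000
      vertex 15.257 25.803 13.000
    endloop
  endfacet
  facet normal 0.5000 0.8660 0.0000
    outer loop
      vertex 22.959 21.356 0.000
      vertex 15.257 25.803 13.000
      vertex 22.959 21.356 13.000
    endloop
  endfacet
  facet normal -0.1737 0.9848 0.0000
    outer loop
      vertex 15.257 25.803 0.000
      vertex 6.500 24.258 0.000
      vertex 6.500 24.258 13.000
    endloop
  endfacet
  facet normal -0.1737 0.9848 0.0000
    outer loop
      vertex 15.257 25.803 0.000
      vertex 6.500 24.258 13.000
      vertex 15.257 25.803 13.000
    endloop
  endfacet
  facet normal -0.7660 0.6428 0.0000
    outer loop
      vertex 6.500 24.258 0.000
      vertex 0.784 17.446 0.000
      vertex 0.784 17.446 13.000
    endloop
  endfacet
  facet normal -0.7660 0.6428 0.0000
    outer loop
      vertex 6.500 24.258 0.000
      vertex 0.784 17.446 13.000
      vertex 6.500 24.258 13.000
    endloop
  endfacet
  facet normal -1.0000 0.0000 0.0000
    outer loop
      vertex 0.784 17.446 0.000
      vertex 0.784 8.554 0.000
      vertex 0.784 8.554 13.000
    endloop
  endfacet
  facet normal -1.0000 0.0000 0.0000
    outer loop
      vertex 0.784 17.446 0.000
      vertex 0.784 8.554 13.000
      vertex 0.784 17.446 13.000
    endloop
  endfacet
  facet normal -0.7660 -0.6428 0.0000
    outer loop
      vertex 0.784 8.554 0.000
      vertex 6.500 1.742 0.000
      vertex 6.500 1.742 13.000
    endloop
  endfacet
  facet normal -0.7660 -0.6428 0.0000
    outer loop
      vertex 0.784 8.554 0.000
      vertex 6.500 1.742 13.000
      vertex 0.784 8.554 13.000
    endloop
  endfacet
  facet normal -0.1737 -0.9848 0.0000
    outer loop
      vertex 6.500 1.742 0.000
      vertex 15.257 0.197 0.000
      vertex 15.257 0.197 13.000
    endloop
  endfacet
  facet normal -0.1737 -0.9848 0.0000
    outer loop
      vertex 6.500 1.742 0.000
      vertex 15.257 0.197 13.000
      vertex 6.500 1.742 13.000
    endloop
  endfacet
  facet normal 0.5000 -0.8660 0.0000
    outer loop
      vertex 15.257 0.197 0.000
      vertex 22.959 4.644 0.000
      vertex 22.959 4.644 13.000
    endloop
  endfacet
  facet normal 0.5000 -0.8660 0.0000
    outer loop
      vertex 15.257 0.197 0.000
      vertex 22.959 4.644 13.000
      vertex 15.257 0.197 13.000
    endloop
  endfacet
  facet normal 0.9397 -0.3420 0.0000
    outer loop
      vertex 22.959 4.644 0.000
      vertex 26.000 13.000 0.000
      vertex 26.000 13.000 13.000
    endloop
  endfacet
  facet normal 0.9397 -0.3420 0.0000
    outer loop
      vertex 22.959 4.644 0.000
      vertex 26.000 13.000 13.000
      vertex 22.959 4.644 13.000
    endloop
  endfacet
endsolid part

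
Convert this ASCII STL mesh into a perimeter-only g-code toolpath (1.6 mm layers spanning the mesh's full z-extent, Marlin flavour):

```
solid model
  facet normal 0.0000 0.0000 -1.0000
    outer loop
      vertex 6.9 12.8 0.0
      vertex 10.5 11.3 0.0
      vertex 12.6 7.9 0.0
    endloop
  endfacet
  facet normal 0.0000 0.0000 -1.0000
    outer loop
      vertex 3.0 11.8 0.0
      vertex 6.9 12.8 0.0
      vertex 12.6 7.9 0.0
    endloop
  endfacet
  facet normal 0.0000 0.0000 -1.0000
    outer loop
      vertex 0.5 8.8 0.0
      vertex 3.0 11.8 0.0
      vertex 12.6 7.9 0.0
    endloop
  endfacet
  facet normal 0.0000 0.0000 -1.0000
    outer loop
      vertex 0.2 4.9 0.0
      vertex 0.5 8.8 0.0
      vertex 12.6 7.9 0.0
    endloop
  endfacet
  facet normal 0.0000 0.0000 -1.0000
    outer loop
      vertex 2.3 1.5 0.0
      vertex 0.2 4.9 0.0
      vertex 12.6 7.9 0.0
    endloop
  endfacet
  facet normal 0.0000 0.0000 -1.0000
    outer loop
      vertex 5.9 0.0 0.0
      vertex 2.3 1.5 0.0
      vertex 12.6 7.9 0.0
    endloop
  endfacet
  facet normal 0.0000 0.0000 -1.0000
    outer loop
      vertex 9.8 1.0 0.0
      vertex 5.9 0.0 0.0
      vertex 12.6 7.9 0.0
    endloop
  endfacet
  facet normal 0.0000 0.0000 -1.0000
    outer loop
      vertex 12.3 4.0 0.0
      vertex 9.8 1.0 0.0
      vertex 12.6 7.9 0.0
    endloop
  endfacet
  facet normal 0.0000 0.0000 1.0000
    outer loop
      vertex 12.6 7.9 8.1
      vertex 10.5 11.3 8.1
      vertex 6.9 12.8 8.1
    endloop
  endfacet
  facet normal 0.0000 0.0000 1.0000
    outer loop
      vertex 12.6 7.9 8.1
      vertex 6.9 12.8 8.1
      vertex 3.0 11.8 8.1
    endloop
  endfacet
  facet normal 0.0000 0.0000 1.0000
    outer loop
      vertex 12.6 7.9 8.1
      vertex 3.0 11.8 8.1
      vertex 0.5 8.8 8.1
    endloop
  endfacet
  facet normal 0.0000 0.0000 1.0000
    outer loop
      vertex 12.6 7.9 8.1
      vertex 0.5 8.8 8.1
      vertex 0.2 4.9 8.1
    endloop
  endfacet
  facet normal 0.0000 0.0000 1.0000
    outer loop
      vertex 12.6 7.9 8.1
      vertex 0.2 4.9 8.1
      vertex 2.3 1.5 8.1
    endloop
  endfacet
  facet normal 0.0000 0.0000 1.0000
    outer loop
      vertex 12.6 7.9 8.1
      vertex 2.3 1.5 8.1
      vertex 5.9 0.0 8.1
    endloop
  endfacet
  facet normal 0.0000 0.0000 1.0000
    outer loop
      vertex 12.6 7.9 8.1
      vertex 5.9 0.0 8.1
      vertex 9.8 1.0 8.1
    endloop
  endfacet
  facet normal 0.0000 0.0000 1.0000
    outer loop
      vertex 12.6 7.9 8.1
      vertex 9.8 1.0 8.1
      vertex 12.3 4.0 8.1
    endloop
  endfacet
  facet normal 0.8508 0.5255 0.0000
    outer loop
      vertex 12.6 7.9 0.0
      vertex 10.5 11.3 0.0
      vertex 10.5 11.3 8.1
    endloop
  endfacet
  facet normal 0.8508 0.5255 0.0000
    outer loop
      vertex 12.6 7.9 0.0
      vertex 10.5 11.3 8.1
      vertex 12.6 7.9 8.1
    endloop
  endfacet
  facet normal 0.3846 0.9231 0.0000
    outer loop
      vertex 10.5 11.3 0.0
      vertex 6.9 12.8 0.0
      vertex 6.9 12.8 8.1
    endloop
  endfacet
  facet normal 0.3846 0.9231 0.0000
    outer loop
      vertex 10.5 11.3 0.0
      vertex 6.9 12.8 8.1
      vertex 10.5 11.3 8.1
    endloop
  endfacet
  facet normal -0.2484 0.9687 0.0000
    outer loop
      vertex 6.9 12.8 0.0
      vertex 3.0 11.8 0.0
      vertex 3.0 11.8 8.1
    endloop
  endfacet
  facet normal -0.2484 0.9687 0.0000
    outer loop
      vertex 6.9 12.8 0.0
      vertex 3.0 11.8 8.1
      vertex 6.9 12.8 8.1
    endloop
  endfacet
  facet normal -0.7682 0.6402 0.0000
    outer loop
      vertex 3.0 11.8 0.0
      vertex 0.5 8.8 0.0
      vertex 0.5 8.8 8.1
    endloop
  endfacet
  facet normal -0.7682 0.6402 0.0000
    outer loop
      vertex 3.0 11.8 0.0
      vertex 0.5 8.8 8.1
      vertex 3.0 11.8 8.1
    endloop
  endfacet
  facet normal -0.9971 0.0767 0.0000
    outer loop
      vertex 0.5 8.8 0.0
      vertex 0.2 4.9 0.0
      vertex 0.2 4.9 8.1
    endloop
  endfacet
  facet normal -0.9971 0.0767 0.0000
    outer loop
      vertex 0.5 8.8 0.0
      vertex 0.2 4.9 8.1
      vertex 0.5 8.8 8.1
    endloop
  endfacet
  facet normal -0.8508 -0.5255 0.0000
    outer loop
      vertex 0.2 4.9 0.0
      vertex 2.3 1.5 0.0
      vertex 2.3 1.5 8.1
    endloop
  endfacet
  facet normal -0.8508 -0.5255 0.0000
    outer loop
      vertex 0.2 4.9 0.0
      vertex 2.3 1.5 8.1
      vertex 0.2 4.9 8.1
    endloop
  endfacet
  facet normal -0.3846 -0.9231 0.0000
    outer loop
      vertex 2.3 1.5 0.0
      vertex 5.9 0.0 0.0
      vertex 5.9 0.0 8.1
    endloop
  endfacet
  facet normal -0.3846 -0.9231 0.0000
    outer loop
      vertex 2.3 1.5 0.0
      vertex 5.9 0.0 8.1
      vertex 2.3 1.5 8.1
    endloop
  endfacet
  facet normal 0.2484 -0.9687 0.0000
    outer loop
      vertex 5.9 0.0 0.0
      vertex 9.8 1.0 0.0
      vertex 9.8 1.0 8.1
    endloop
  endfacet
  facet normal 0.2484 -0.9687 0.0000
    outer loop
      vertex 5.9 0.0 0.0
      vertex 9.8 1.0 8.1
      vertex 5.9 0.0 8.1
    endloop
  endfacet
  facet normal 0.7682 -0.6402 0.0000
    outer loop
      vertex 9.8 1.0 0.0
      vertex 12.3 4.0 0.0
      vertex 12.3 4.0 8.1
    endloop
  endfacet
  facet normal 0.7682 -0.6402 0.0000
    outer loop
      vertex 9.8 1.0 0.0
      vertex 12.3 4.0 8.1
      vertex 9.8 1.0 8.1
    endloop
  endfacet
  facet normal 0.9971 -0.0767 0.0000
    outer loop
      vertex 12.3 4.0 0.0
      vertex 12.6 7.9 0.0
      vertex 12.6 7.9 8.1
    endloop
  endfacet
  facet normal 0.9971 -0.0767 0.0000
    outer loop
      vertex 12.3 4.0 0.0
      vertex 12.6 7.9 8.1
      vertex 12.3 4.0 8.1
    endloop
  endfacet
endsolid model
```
; perimeter-only toolpath
G21 ; units = mm
G90 ; absolute positioning
G28 ; home
; layer 1
G0 Z1.6
G0 X12.6 Y7.9
G1 X10.5 Y11.3
G1 X6.9 Y12.8
G1 X3.0 Y11.8
G1 X0.5 Y8.8
G1 X0.2 Y4.9
G1 X2.3 Y1.5
G1 X5.9 Y0.0
G1 X9.8 Y1.0
G1 X12.3 Y4.0
G1 X12.6 Y7.9
; layer 2
G0 Z3.2
G0 X12.6 Y7.9
G1 X10.5 Y11.3
G1 X6.9 Y12.8
G1 X3.0 Y11.8
G1 X0.5 Y8.8
G1 X0.2 Y4.9
G1 X2.3 Y1.5
G1 X5.9 Y0.0
G1 X9.8 Y1.0
G1 X12.3 Y4.0
G1 X12.6 Y7.9
; layer 3
G0 Z4.9
G0 X12.6 Y7.9
G1 X10.5 Y11.3
G1 X6.9 Y12.8
G1 X3.0 Y11.8
G1 X0.5 Y8.8
G1 X0.2 Y4.9
G1 X2.3 Y1.5
G1 X5.9 Y0.0
G1 X9.8 Y1.0
G1 X12.3 Y4.0
G1 X12.6 Y7.9
; layer 4
G0 Z6.5
G0 X12.6 Y7.9
G1 X10.5 Y11.3
G1 X6.9 Y12.8
G1 X3.0 Y11.8
G1 X0.5 Y8.8
G1 X0.2 Y4.9
G1 X2.3 Y1.5
G1 X5.9 Y0.0
G1 X9.8 Y1.0
G1 X12.3 Y4.0
G1 X12.6 Y7.9
; layer 5
G0 Z8.1
G0 X12.6 Y7.9
G1 X10.5 Y11.3
G1 X6.9 Y12.8
G1 X3.0 Y11.8
G1 X0.5 Y8.8
G1 X0.2 Y4.9
G1 X2.3 Y1.5
G1 X5.9 Y0.0
G1 X9.8 Y1.0
G1 X12.3 Y4.0
G1 X12.6 Y7.9
M2 ; end

The solid is a regular 10-sided prism (a cylinder approximated with 10 flat sides), circumscribed radius ≈ 6.4 mm, height ≈ 8.1 mm. Slicing at Δz = 1.6 mm — 5 equal slices spanning the solid's height, so layer i sits at z = i·h/5 — gives 5 non-empty perimeters. Each is a 10-segment closed polygon; G0 lifts to the layer z and rapids to the start vertex, then G1 traces the edges.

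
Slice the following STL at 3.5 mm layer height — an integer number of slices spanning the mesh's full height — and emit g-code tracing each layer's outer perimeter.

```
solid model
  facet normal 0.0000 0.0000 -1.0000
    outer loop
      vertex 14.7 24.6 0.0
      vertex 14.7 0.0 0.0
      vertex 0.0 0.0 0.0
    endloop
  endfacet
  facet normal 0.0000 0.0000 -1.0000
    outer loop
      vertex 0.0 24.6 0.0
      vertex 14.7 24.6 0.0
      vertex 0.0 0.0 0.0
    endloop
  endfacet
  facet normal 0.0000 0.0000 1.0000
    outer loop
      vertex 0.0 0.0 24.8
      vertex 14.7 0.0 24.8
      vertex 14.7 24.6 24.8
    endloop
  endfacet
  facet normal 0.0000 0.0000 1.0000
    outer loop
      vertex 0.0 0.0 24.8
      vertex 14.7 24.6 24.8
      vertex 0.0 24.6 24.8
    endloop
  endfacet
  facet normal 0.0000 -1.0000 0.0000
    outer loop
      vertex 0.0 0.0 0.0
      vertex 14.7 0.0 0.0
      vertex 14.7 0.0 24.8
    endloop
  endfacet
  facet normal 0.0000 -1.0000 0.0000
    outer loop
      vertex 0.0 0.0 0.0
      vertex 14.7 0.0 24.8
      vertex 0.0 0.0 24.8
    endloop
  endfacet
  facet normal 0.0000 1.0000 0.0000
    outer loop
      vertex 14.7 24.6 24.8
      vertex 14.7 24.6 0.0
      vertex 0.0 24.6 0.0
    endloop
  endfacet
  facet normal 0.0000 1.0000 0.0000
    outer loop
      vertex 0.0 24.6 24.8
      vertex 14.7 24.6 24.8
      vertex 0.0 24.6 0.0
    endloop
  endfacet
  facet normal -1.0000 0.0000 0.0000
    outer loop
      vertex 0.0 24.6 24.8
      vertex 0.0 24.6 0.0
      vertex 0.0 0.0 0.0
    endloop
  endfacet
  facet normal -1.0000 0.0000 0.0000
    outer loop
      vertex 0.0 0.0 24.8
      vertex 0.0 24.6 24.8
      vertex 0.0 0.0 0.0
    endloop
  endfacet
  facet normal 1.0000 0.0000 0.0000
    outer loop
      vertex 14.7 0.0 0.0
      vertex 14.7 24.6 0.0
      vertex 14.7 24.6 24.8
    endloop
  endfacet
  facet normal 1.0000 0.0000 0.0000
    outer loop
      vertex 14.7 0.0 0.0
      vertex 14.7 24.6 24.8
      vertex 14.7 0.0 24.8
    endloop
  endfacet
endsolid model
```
; perimeter-only toolpath
G21 ; units = mm
G90 ; absolute positioning
G28 ; home
; layer 1
G0 Z3.5
G0 X0.0 Y0.0
G1 X14.7 Y0.0
G1 X14.7 Y24.6
G1 X0.0 Y24.6
G1 X0.0 Y0.0
; layer 2
G0 Z7.1
G0 X0.0 Y0.0
G1 X14.7 Y0.0
G1 X14.7 Y24.6
G1 X0.0 Y24.6
G1 X0.0 Y0.0
; layer 3
G0 Z10.6
G0 X0.0 Y0.0
G1 X14.7 Y0.0
G1 X14.7 Y24.6
G1 X0.0 Y24.6
G1 X0.0 Y0.0
; layer 4
G0 Z14.2
G0 X0.0 Y0.0
G1 X14.7 Y0.0
G1 X14.7 Y24.6
G1 X0.0 Y24.6
G1 X0.0 Y0.0
; layer 5
G0 Z17.7
G0 X0.0 Y0.0
G1 X14.7 Y0.0
G1 X14.7 Y24.6
G1 X0.0 Y24.6
G1 X0.0 Y0.0
; layer 6
G0 Z21.3
G0 X0.0 Y0.0
G1 X14.7 Y0.0
G1 X14.7 Y24.6
G1 X0.0 Y24.6
G1 X0.0 Y0.0
; layer 7
G0 Z24.8
G0 X0.0 Y0.0
G1 X14.7 Y0.0
G1 X14.7 Y24.6
G1 X0.0 Y24.6
G1 X0.0 Y0.0
M2 ; end

The solid is a rectangular box, roughly 14.7 × 24.6 mm footprint and 24.8 mm tall. Slicing at Δz = 3.5 mm — 7 equal slices spanning the solid's height, so layer i sits at z = i·h/7 — gives 7 non-empty perimeters. Each is a 4-segment closed polygon; G0 lifts to the layer z and rapids to the start vertex, then G1 traces the edges.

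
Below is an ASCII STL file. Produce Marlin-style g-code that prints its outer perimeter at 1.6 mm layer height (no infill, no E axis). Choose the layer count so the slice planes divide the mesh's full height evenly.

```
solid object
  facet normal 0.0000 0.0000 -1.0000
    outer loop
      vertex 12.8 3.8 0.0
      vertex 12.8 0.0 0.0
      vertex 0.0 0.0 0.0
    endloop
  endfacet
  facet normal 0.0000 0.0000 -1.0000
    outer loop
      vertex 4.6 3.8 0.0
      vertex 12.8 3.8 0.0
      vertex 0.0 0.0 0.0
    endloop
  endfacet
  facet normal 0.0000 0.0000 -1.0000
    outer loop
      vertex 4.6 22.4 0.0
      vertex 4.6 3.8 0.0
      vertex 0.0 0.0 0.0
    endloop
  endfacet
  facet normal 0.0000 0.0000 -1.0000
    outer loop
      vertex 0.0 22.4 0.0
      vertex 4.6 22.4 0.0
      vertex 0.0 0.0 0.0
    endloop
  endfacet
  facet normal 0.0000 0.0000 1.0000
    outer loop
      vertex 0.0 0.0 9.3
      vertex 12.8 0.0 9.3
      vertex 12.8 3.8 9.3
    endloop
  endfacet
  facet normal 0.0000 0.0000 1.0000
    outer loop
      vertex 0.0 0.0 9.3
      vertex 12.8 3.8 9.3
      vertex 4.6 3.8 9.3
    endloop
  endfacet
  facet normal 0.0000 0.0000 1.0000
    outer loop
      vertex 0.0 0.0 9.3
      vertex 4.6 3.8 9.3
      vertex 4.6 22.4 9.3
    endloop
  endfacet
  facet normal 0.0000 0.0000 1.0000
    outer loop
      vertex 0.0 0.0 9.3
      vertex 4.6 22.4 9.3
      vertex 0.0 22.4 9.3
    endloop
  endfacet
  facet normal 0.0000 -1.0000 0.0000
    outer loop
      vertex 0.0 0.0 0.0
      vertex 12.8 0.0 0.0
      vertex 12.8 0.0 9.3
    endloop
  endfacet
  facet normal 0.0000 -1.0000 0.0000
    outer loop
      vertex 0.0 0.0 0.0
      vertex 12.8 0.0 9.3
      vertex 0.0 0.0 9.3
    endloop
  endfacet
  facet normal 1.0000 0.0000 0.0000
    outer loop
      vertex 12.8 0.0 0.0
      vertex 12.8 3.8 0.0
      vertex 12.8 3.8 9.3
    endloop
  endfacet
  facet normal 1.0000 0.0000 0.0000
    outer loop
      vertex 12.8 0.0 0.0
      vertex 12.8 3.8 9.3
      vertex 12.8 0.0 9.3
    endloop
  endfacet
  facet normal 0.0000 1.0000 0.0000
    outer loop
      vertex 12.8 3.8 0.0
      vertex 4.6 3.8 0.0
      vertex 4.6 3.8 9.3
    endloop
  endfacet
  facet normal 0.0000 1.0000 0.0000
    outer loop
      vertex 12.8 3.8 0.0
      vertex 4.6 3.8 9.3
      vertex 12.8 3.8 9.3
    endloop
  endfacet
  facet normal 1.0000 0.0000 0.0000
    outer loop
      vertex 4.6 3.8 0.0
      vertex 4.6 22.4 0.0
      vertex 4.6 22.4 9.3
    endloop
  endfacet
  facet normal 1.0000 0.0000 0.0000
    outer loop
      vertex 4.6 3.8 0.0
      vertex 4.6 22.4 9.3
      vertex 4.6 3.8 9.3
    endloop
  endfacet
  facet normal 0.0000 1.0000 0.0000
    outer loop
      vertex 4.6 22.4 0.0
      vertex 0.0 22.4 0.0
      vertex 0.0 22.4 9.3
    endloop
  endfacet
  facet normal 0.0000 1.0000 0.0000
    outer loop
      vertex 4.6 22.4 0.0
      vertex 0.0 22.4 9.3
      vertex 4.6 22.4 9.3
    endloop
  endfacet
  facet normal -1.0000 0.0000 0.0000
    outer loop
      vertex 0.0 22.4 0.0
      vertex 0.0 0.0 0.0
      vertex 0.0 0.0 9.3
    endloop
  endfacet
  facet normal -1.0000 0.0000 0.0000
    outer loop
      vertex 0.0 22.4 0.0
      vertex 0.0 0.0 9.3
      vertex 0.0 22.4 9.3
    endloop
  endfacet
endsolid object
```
; perimeter-only toolpath
G21 ; units = mm
G90 ; absolute positioning
G28 ; home
; layer 1
G0 Z1.6
G0 X0.0 Y0.0
G1 X12.8 Y0.0
G1 X12.8 Y3.8
G1 X4.6 Y3.8
G1 X4.6 Y22.4
G1 X0.0 Y22.4
G1 X0.0 Y0.0
; layer 2
G0 Z3.1
G0 X0.0 Y0.0
G1 X12.8 Y0.0
G1 X12.8 Y3.8
G1 X4.6 Y3.8
G1 X4.6 Y22.4
G1 X0.0 Y22.4
G1 X0.0 Y0.0
; layer 3
G0 Z4.7
G0 X0.0 Y0.0
G1 X12.8 Y0.0
G1 X12.8 Y3.8
G1 X4.6 Y3.8
G1 X4.6 Y22.4
G1 X0.0 Y22.4
G1 X0.0 Y0.0
; layer 4
G0 Z6.2
G0 X0.0 Y0.0
G1 X12.8 Y0.0
G1 X12.8 Y3.8
G1 X4.6 Y3.8
G1 X4.6 Y22.4
G1 X0.0 Y22.4
G1 X0.0 Y0.0
; layer 5
G0 Z7.8
G0 X0.0 Y0.0
G1 X12.8 Y0.0
G1 X12.8 Y3.8
G1 X4.6 Y3.8
G1 X4.6 Y22.4
G1 X0.0 Y22.4
G1 X0.0 Y0.0
; layer 6
G0 Z9.3
G0 X0.0 Y0.0
G1 X12.8 Y0.0
G1 X12.8 Y3.8
G1 X4.6 Y3.8
G1 X4.6 Y22.4
G1 X0.0 Y22.4
G1 X0.0 Y0.0
M2 ; end

The solid is an L-shaped prism: outer 12.8 × 22.4 mm, arm thicknesses ≈ 3.8 mm (horizontal) and 4.6 mm (vertical), extruded 9.3 mm in z. Slicing at Δz = 1.6 mm — 6 equal slices spanning the solid's height, so layer i sits at z = i·h/6 — gives 6 non-empty perimeters. Each is a 6-segment closed polygon; G0 lifts to the layer z and rapids to the start vertex, then G1 traces the edges.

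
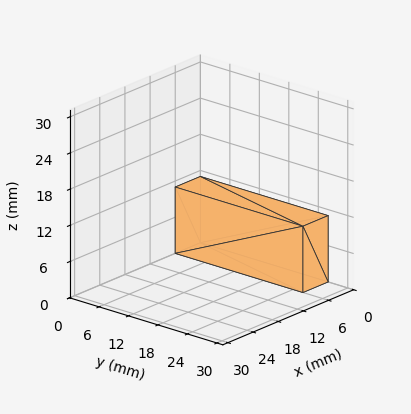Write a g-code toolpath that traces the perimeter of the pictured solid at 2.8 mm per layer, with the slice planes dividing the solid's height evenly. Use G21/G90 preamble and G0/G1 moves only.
Reading the render: the shape is a rectangular box, roughly 6 × 26 mm footprint and 11 mm tall (dimensions read to the nearest mm from the axis ticks). For the g-code, the solid's height is divided into equal slices at the stated Δz and each level perimeter traced with G1 moves after a G0 lift.

; perimeter-only toolpath
G21 ; units = mm
G90 ; absolute positioning
G28 ; home
; layer 1
G0 Z2.8
G0 X0.0 Y0.0
G1 X6.0 Y0.0
G1 X6.0 Y26.0
G1 X0.0 Y26.0
G1 X0.0 Y0.0
; layer 2
G0 Z5.5
G0 X0.0 Y0.0
G1 X6.0 Y0.0
G1 X6.0 Y26.0
G1 X0.0 Y26.0
G1 X0.0 Y0.0
; layer 3
G0 Z8.2
G0 X0.0 Y0.0
G1 X6.0 Y0.0
G1 X6.0 Y26.0
G1 X0.0 Y26.0
G1 X0.0 Y0.0
; layer 4
G0 Z11.0
G0 X0.0 Y0.0
G1 X6.0 Y0.0
G1 X6.0 Y26.0
G1 X0.0 Y26.0
G1 X0.0 Y0.0
M2 ; end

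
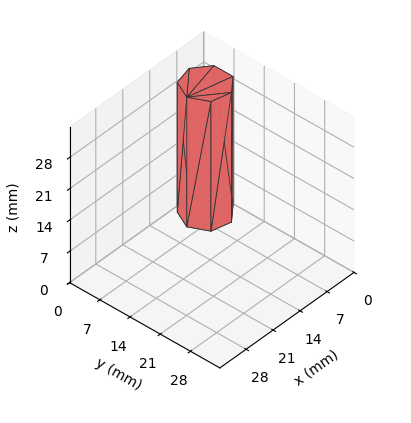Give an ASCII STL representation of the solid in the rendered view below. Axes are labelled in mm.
Reading the render: the shape is a regular 7-sided prism (a cylinder approximated with 7 flat sides), circumscribed radius ≈ 5 mm, height ≈ 29 mm (dimensions read to the nearest mm from the axis ticks). For the STL, each face is triangulated and given an outward normal.

solid part
  facet normal 0.0000 0.0000 -1.0000
    outer loop
      vertex 3.9 9.9 0.0
      vertex 8.1 8.9 0.0
      vertex 10.0 5.0 0.0
    endloop
  endfacet
  facet normal 0.0000 0.0000 -1.0000
    outer loop
      vertex 0.5 7.2 0.0
      vertex 3.9 9.9 0.0
      vertex 10.0 5.0 0.0
    endloop
  endfacet
  facet normal 0.0000 0.0000 -1.0000
    outer loop
      vertex 0.5 2.8 0.0
      vertex 0.5 7.2 0.0
      vertex 10.0 5.0 0.0
    endloop
  endfacet
  facet normal 0.0000 0.0000 -1.0000
    outer loop
      vertex 3.9 0.1 0.0
      vertex 0.5 2.8 0.0
      vertex 10.0 5.0 0.0
    endloop
  endfacet
  facet normal 0.0000 0.0000 -1.0000
    outer loop
      vertex 8.1 1.1 0.0
      vertex 3.9 0.1 0.0
      vertex 10.0 5.0 0.0
    endloop
  endfacet
  facet normal 0.0000 0.0000 1.0000
    outer loop
      vertex 10.0 5.0 29.0
      vertex 8.1 8.9 29.0
      vertex 3.9 9.9 29.0
    endloop
  endfacet
  facet normal 0.0000 0.0000 1.0000
    outer loop
      vertex 10.0 5.0 29.0
      vertex 3.9 9.9 29.0
      vertex 0.5 7.2 29.0
    endloop
  endfacet
  facet normal 0.0000 0.0000 1.0000
    outer loop
      vertex 10.0 5.0 29.0
      vertex 0.5 7.2 29.0
      vertex 0.5 2.8 29.0
    endloop
  endfacet
  facet normal 0.0000 0.0000 1.0000
    outer loop
      vertex 10.0 5.0 29.0
      vertex 0.5 2.8 29.0
      vertex 3.9 0.1 29.0
    endloop
  endfacet
  facet normal 0.0000 0.0000 1.0000
    outer loop
      vertex 10.0 5.0 29.0
      vertex 3.9 0.1 29.0
      vertex 8.1 1.1 29.0
    endloop
  endfacet
  facet normal 0.8990 0.4380 0.0000
    outer loop
      vertex 10.0 5.0 0.0
      vertex 8.1 8.9 0.0
      vertex 8.1 8.9 29.0
    endloop
  endfacet
  facet normal 0.8990 0.4380 0.0000
    outer loop
      vertex 10.0 5.0 0.0
      vertex 8.1 8.9 29.0
      vertex 10.0 5.0 29.0
    endloop
  endfacet
  facet normal 0.2316 0.9728 0.0000
    outer loop
      vertex 8.1 8.9 0.0
      vertex 3.9 9.9 0.0
      vertex 3.9 9.9 29.0
    endloop
  endfacet
  facet normal 0.2316 0.9728 0.0000
    outer loop
      vertex 8.1 8.9 0.0
      vertex 3.9 9.9 29.0
      vertex 8.1 8.9 29.0
    endloop
  endfacet
  facet normal -0.6219 0.7831 0.0000
    outer loop
      vertex 3.9 9.9 0.0
      vertex 0.5 7.2 0.0
      vertex 0.5 7.2 29.0
    endloop
  endfacet
  facet normal -0.6219 0.7831 0.0000
    outer loop
      vertex 3.9 9.9 0.0
      vertex 0.5 7.2 29.0
      vertex 3.9 9.9 29.0
    endloop
  endfacet
  facet normal -1.0000 0.0000 0.0000
    outer loop
      vertex 0.5 7.2 0.0
      vertex 0.5 2.8 0.0
      vertex 0.5 2.8 29.0
    endloop
  endfacet
  facet normal -1.0000 0.0000 0.0000
    outer loop
      vertex 0.5 7.2 0.0
      vertex 0.5 2.8 29.0
      vertex 0.5 7.2 29.0
    endloop
  endfacet
  facet normal -0.6219 -0.7831 0.0000
    outer loop
      vertex 0.5 2.8 0.0
      vertex 3.9 0.1 0.0
      vertex 3.9 0.1 29.0
    endloop
  endfacet
  facet normal -0.6219 -0.7831 0.0000
    outer loop
      vertex 0.5 2.8 0.0
      vertex 3.9 0.1 29.0
      vertex 0.5 2.8 29.0
    endloop
  endfacet
  facet normal 0.2316 -0.9728 0.0000
    outer loop
      vertex 3.9 0.1 0.0
      vertex 8.1 1.1 0.0
      vertex 8.1 1.1 29.0
    endloop
  endfacet
  facet normal 0.2316 -0.9728 0.0000
    outer loop
      vertex 3.9 0.1 0.0
      vertex 8.1 1.1 29.0
      vertex 3.9 0.1 29.0
    endloop
  endfacet
  facet normal 0.8990 -0.4380 0.0000
    outer loop
      vertex 8.1 1.1 0.0
      vertex 10.0 5.0 0.0
      vertex 10.0 5.0 29.0
    endloop
  endfacet
  facet normal 0.8990 -0.4380 0.0000
    outer loop
      vertex 8.1 1.1 0.0
      vertex 10.0 5.0 29.0
      vertex 8.1 1.1 29.0
    endloop
  endfacet
endsolid part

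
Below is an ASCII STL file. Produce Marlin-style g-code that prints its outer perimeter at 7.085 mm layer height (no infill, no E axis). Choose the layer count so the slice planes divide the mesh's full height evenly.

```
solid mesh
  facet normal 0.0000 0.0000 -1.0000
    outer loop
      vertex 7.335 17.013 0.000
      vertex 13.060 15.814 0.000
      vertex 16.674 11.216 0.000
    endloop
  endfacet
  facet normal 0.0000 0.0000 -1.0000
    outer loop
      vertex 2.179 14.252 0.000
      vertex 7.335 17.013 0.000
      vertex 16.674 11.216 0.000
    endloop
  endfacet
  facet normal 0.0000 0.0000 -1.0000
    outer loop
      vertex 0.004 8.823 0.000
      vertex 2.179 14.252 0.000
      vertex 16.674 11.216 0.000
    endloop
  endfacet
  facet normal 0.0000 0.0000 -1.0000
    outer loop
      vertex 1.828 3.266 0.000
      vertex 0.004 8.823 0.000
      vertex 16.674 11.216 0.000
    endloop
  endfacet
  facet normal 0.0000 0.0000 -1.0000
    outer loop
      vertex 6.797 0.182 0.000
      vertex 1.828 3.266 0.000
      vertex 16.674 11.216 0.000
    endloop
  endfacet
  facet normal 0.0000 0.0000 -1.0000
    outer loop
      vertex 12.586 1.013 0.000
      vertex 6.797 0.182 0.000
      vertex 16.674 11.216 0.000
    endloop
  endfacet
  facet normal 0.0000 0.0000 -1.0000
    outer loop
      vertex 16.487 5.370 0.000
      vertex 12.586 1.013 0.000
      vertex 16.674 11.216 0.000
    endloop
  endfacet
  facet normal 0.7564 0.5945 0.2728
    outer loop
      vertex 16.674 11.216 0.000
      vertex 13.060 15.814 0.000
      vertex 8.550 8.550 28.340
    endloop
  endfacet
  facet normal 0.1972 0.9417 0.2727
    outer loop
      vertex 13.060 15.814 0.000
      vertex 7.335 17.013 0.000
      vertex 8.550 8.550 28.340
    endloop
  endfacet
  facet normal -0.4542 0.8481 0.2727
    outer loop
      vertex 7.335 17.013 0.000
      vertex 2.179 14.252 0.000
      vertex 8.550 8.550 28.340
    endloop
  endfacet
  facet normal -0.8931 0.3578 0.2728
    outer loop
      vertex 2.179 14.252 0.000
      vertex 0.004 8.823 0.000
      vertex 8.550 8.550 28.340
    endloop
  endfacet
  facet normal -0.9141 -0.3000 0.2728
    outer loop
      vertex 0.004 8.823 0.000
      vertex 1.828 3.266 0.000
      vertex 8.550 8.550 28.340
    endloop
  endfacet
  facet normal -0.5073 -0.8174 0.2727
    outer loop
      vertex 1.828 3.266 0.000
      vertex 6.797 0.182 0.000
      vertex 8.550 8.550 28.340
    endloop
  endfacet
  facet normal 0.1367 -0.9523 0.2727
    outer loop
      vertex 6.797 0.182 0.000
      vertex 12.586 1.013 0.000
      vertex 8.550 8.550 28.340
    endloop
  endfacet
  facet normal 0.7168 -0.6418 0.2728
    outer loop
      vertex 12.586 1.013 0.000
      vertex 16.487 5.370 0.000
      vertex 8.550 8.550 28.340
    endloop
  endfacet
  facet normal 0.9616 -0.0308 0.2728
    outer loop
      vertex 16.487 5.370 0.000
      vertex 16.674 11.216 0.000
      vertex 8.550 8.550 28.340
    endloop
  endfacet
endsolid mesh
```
; perimeter-only toolpath
G21 ; units = mm
G90 ; absolute positioning
G28 ; home
; layer 1
G0 Z7.085
G0 X14.643 Y10.549
G1 X11.933 Y13.998
G1 X7.639 Y14.897
G1 X3.772 Y12.826
G1 X2.141 Y8.755
G1 X3.509 Y4.587
G1 X7.235 Y2.274
G1 X11.577 Y2.897
G1 X14.503 Y6.165
G1 X14.643 Y10.549
; layer 2
G0 Z14.170
G0 X12.612 Y9.883
G1 X10.805 Y12.182
G1 X7.943 Y12.782
G1 X5.365 Y11.401
G1 X4.277 Y8.687
G1 X5.189 Y5.908
G1 X7.674 Y4.366
G1 X10.568 Y4.782
G1 X12.518 Y6.960
G1 X12.612 Y9.883
; layer 3
G0 Z21.255
G0 X10.581 Y9.216
G1 X9.678 Y10.366
G1 X8.246 Y10.666
G1 X6.957 Y9.976
G1 X6.414 Y8.618
G1 X6.870 Y7.229
G1 X8.112 Y6.458
G1 X9.559 Y6.666
G1 X10.534 Y7.755
G1 X10.581 Y9.216
M2 ; end

The solid is a regular 9-sided pyramid, base circumscribed radius ≈ 8.55 mm, apex at z ≈ 28.3 mm. Slicing at Δz = 7.085 mm — 4 equal slices spanning the solid's height, so layer i sits at z = i·h/4 — gives 3 non-empty perimeters. Each is a 9-segment closed polygon; G0 lifts to the layer z and rapids to the start vertex, then G1 traces the edges. The cross-section shrinks linearly with z (the slice at the apex is degenerate and omitted).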